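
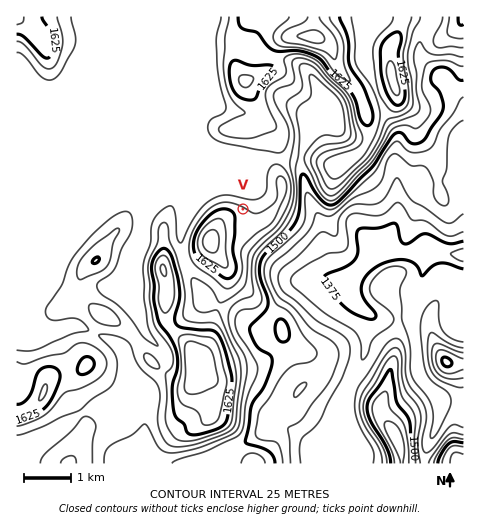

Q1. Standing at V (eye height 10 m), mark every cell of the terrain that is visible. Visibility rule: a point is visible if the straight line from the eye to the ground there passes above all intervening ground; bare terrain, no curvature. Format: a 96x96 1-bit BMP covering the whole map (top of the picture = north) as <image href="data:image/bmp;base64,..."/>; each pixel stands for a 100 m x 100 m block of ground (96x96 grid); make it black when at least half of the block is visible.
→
<image width="96" height="96" href="data:image/bmp;base64,Qk2+BAAAAAAAAD4AAAAoAAAAYAAAAGAAAAABAAEAAAAAAIAEAAATCwAAEwsAAAIAAAAAAAAA////AAAAAAAAAAAAAAAAAAAAYB4AAAAAAAAAAAAAYA8AAAAAAAAAAAAAQA8AAAAAAAAAAAAAwAcAAAAAAAAAAAAAwAAAAAAAAAAAAAAAwAAAAAAAAAAAAAABwAAAAAAAAAAAAAABwAAAAAAAAAAAAAADwAAAAAAAAAAAAAADgAAAAAAAAAAAAAAAAAAAAAAAAAAAAAAAAAAAAAAAAAAAAAAAAAAAAAAAAAAAAAAAAAAAAAAAAAAAAAAAAAAAAAAAAAAAAAAAAAAAAAAAAAAAAAAAAAAAAAAAAAwAAAAAAAAAAAAAAB4AAAAAAAAAAAAAADwAAAAAAAAAAAAAABwAAAAAAAAAAAAAAAAAAAAAAAAAAAAAAAAAAAAAAAAAAAAAAAAAAAAAAAAAAAAAAAAAAAAAAAAAAAAAAAAAAAAAAAAAAAAAAAAAAAAAAAAAAAAAAAAAAAAAAAAAAAAAAAAAAAAAAAAAAAAAAAAAAAAAAAAAAAAAAAAAAAAAAAAAAAAAAAAAAAAAAAAAAAAAAAAAAAAAAAAAAAAAAAAAAAAAAAAAAAAAAAAAAAAAAAAAAAAAAAAAAAAAAAAAAAAAAAAAAAAAAAAAAAAAAAAAAAAAAAAAAAAAAAAAAAAAAAAAAAAAAAAAAAAAAAAAAAAAAAAAAAAAAAAAAAAAAAAAAAAAAAAAAAAAAAMAAAAAAAAAAAAAAAYAAAAAAAAAAAAAAA4AAAAAAAAAAAAAAAwAAAAAAAAAAAAAABwAAAAAAAAAAAAAABwAAAAAAAAAAAAAAD4AAAAAAAAAAAAAAD8AAAAAAAAAAAAAAD/gAAAAAAAAAAAAAB/4AAAAAAAAAAAAAA/8AAAAAAAAAAAAAA/+AAAAAAAAAAAAAAf+AAAAAAAAAAAAAAP/AAAAAAAAAAAAAAP/gAAAAAAAAAAAAAf/gAAAAAAAAAAAAD//gAAAAAAAAAAAB///gAAAAAAAAAAA////gBgAAAAAAAAf////gBgAAAAAAAP/////ADgAAAAAAH/////+ADwAAAAAB///////ADwAAAAA////////gBAAAAAf////////wAAAAAD/////////wAAAAAD/////////wAAAAAD/////////wAAgAAD/////////gAAwAAD/////////gAAwAAD//////4AHAABwAAD//////wAGAABwAAD//////wAEAADgAAD//////wAMAADgAAD//////wAYAAHgAAD/3////gB4AAHAAAD//////gHwAAfAQAD//////gPwAB/AQAD//////gP4AB+AgAD//////AP+AB8AgAD//////AYfgD4BgAD3/////AAHwDwBgADj/////AAAAHwBAADD/////AAAAPgAAAAD////+AAAAfgAAAAD////+AAAB/AAAAAH////+AAA//AAAAAH////+AAB/+AAAAAP////8AAB/8AAAAAP////8AAB/wAAAAAP////8AAAAAAAAAAH////8AAAAAAAAACP////4AAAAAAAAAD/////4AAAAAAAAAA="/>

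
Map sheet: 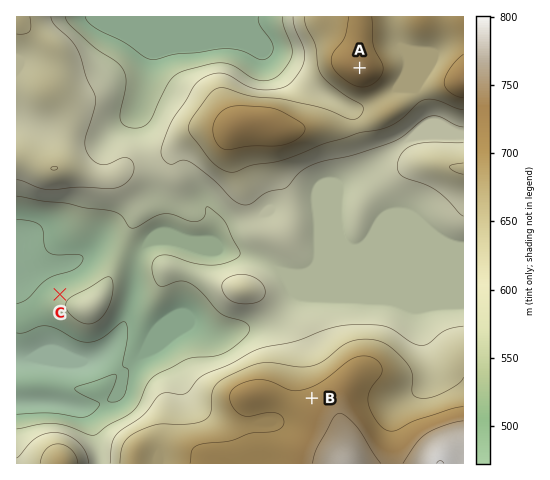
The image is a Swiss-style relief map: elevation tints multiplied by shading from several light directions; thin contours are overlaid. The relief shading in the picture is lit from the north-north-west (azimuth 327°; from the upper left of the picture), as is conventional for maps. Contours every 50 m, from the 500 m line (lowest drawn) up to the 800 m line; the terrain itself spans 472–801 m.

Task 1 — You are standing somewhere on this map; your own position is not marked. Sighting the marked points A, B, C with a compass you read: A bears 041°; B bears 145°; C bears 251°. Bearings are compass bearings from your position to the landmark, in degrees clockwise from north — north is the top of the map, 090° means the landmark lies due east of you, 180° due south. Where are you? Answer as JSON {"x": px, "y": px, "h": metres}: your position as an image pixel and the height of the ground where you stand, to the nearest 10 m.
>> {"x": 205, "y": 245, "h": 530}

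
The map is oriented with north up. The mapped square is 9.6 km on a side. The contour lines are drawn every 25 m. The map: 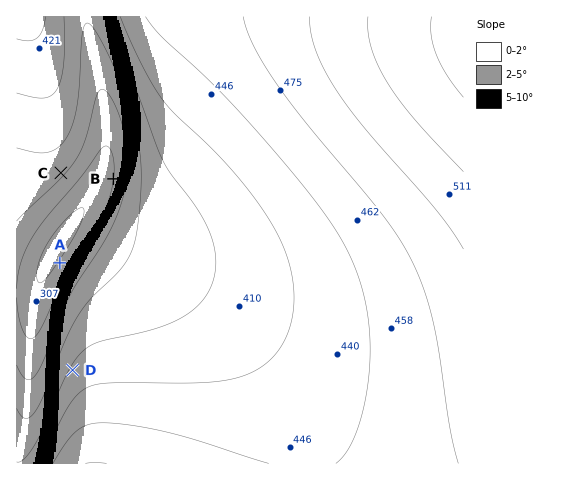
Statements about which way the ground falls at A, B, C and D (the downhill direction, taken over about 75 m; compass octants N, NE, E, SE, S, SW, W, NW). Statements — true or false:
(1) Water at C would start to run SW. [false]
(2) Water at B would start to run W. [true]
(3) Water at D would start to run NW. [true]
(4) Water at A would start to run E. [false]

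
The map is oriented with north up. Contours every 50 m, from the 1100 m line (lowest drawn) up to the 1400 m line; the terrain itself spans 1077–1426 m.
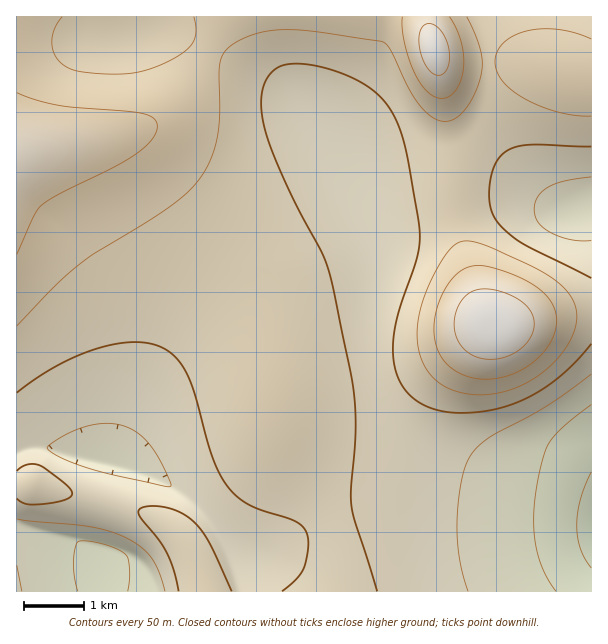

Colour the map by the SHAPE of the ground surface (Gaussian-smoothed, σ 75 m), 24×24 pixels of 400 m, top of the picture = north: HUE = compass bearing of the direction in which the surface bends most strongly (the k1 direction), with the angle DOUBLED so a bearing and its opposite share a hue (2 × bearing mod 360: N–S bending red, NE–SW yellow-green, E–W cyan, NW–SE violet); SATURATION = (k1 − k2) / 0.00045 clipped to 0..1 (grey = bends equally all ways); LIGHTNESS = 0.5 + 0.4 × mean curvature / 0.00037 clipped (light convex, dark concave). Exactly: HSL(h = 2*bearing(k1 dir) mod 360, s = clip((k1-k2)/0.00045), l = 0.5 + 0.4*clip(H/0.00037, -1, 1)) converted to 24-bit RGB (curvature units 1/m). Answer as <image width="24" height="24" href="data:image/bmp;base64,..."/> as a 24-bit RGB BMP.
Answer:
<image width="24" height="24" href="data:image/bmp;base64,Qk32BgAAAAAAADYAAAAoAAAAGAAAABgAAAABABgAAAAAAMAGAAATCwAAEwsAAAAAAAAAAAAAemmGc2mCb2mAbWp/cGt+TABcdPZBqv9xk/JFRQp6gYZojYJmmYdomY1xkIh3hoJ7f399fH99e4F7fIV5e4p2dpBxaZZrX5x2hGqFfmmAgVhTfEMeVQsAAKpxWf9fm/t7tgC9hz9zgIZffI9lh5VvlZV1kIp3iIJ6gX98fX98fYF7f4V5got1gpJwe5lmYp1Yeh0AczMAmkoAAx3hPLH4U/7/e/W2hOd2ewBpjYttb49raJNpdpNtipF1j4p4iYJ5g397f4B8foF7goV5iIt2j5JxlZpoj55a3pHSb6vyZKD7X6P+Yrj+dNr3cOTaigA/nVRzko95fJJyapNsa5Fue410i4p5iYJ6hH97gYB8f4F8g4R6iYh4kIh0mIZtn4Fh4OLoc7T2YqL8X53yKobvrCoAeAACklppkYJ9lox9jpR6cZNxa5F3cot5goZ7iIF8hn57g397g4J6g4V4h4Z4jIJ3k3lynGptgf8k020AeD0AajsAfEMOhl1OcnqEfX+EjYWBl4yAmJSAgpR7b5GAcIuEeoSBhnx7ind1inhvioFpioxmhIxoiIpujHxylHF9e5E5jGlDgHCAcXeCbXmEa3yGboCIeIWHh4qClZCCmpWDkpaDeI6Hb4iMdHyFiHN/lGFpm1xPnnZCnZE4jJo2eZU/e49OhIpdf3mAe3iBdneCcnmDbnuFbH+IbISJcoqJfYuBkZOBm5mBmJiCgIuGcH+LbWyIj1+JpENrtS81ulUpt40pl7AqXaMuTZU9Y4tUeXqAenmCd3iDdHqEcH2GbYKIbIeKb4uId4yAiJJ9mZt+mZiAiIuCcXaKal+Ni0abti2W0y5qx1VgvIlzsrR0XbJSPaVjTZNzdH+DeHqDeHmEdnuFc36Gb4OIbYmKboyHc41/f5J5lJl7mph7jIl+cnSGXVSQajOhqijDyWSsvJqzuKTFyKTJnpu2XKi4QYutbYKIdHyFeHqFd3yFdX+GcoOIb4mKb4uGcY1+epB2kJd3mpd4j4t7dHaETk+QOymhZC3Bv4i7vLmqmKS4w53HzKzNennKNkbQZ4CMcHuIdnqGeHyFd3+GdYOHcoiJcYqFcot+d451ipN3mJh3kI16dnmET1qOKDybL0Kyoo2zyLinmKKulrG5t6/FnnrTZzDhZnmOa3eLdXmHeXyFeX+Fd4OGdYeHc4mEc4p+dYx2hJF3kZV4j498eHmFVV+MMVSQL3Kdb62UxMmhocC9kbzHmJi8rV/NnSXeaXSNaHOLc3eHenuEe4CEeYKFd4aGdoeEdYmBdox8fJB6h5J+iYyCe3aJX1qLQ1WGOoSJObtHit5aj8pzc6x2nG98r0CXszWybnOIaG+Jd3KBe4F9e4KAeoOCeYWCd4eCdol/dY16dZJ1fZN4hIl/gXCKcliNW0+FVXt+VL01c/YYjNojkp83gWg7fz0/hExggXB9emN2d4Bvd4Rxd4RzdYR1doV6dod9dot+dY97dZN4eZB3foR7gGmHeVWLblKJammCjLpamOA8irI2j307e2M6bmlAdHhMk196e3B/dYJxdoVudYdscYhsbolub4x0cY97dJJ8dpJ7eop8gHaCgGGHeVWJb1qIcXuJn7h0t8VpmIlfg1tWhVJRfmdSa39Gp2yth3GhfnaVeXqNeYmEc4p2bI5yapNzaJZ5b5V+do5/eoODhGuEglyHeVqGa2WEcpCAnbZzuKlunF9ojldzi1dri1xginJgmXixjHG5iHC5h3K0iHarhXyefI6TcpaFapl/apWAdYeAgXKBhmGDhVyFeGSCbnmDcJRsv8BFtK5Qn1hwl1R+lFp6kWV0jnZyfIqbdXOqgG+1iW+7k3C9n3W5oH+qhYOWepGDbYt/cXl8gGZ7hVx7gWJ9dm99cIR/nClI/9EFOdIUaU6RnVmRm2SXlneXiIaVYploaJGCcHqNf3WSjHCeqmyts3OdqXiJlH14gHlxdGlwe1tvf11qfGpsc4Bxc0KJwQRs+v99K/hZFUafj2afhnKhgICkiJeqZZZYXIZYZ3tefYRefnxkiWhkpmJktmBhr2JdkWBceFpgdVVefGxhfYFocopnQRCB1j2s7//MXvDEABOZcm6heYOngpasiKCvfo9gbX1ca3RYgodQdn5Sd4BXkH5brmhWulRRqVBciVRuemVxd35vcYlubI5uAgCJdeK35v/MXXjdEgCScYmfeZmkgKKlh6CgjX5pe29mcG5lhoVddYJdZ4BbcYJgkXtnqmRtsWGMnGGocmqgcYChdI2ic4yiAEW2cv+x6v/MtRjaPg2ccJmUdZqKeZeAhpJ8"/>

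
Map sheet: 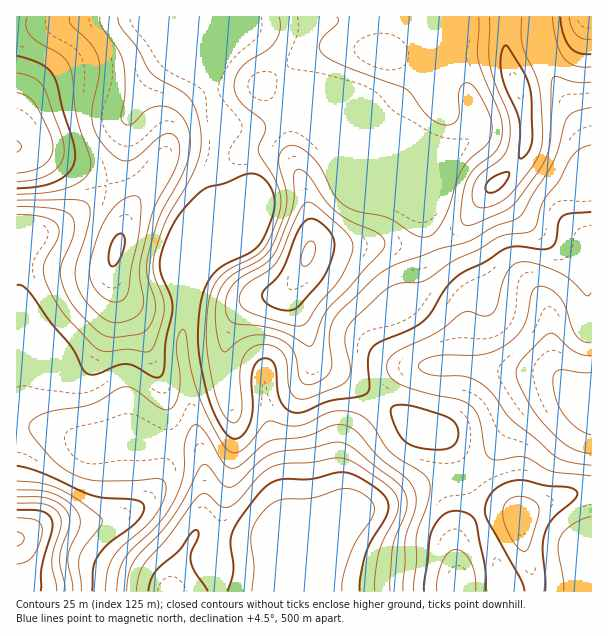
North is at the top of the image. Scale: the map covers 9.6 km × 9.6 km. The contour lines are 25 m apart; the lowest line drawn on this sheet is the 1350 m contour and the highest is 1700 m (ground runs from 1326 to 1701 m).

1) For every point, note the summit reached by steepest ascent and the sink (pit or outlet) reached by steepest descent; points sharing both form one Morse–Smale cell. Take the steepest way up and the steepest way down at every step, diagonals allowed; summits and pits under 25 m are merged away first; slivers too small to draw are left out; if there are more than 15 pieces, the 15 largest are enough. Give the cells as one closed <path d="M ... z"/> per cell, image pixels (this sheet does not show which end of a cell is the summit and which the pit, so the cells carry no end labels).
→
<path d="M291 114l-4 0-29 13-28 0-10 13-6 42 4 15 5 6 0 7-36 83-1 27-4 10 0 27 11 63 12 48-1 42-5 17-5 7 28 7 53 0 10 3 11 8 3-5 25-15 20-17 0-18-2-14 1-30 5-12 31-42-32-21-29-12-5-6-7-30-17-33 0-7 11-15 8-24 7-5 77-2 28 3 8-1 2-4-8-32-62-28-22-21-8-15-25-25z"/><path d="M171 62l-6 0-3 4-16 18-12 20-7 19-3 30-12 26-23 25-17 13-24 13-15 5-15 23-2 95 7 3 3 6 0 49 4 6 9 9 42 16 54-4 23 6 28 1 14 5-8-37-5-38-5-18 0-27 6-42 10-16 25-62 0-7-5-6-4-15 2-21 4-18-2-29-8-28-24-18z"/><path d="M27 426l-11 0 0 165 154 1 8-26 24-48 3-20 0-30-5-16-3-4-11-3-28-1-23-6-54 4-30-12z"/><path d="M387 16l-174 0-1 56-2 15 8 27 0 23 3 2 9-12 28 0 29-13 4 0 9 4 65 2 82 32 21-12 7-6 3-12-16-51-12-29-21-11z"/><path d="M212 16l-196 1 1 305 2-67 14-20 15-5 24-13 17-13 23-25 12-26 6-40 21-35 14-16 6 0 15 6 23 17 2-2z"/><path d="M537 16l-149 1 16 3 36 16 6 2 5 7 21 56 6 25-3 8-7 6-19 12-24-7-60-25-64-1 29 27 8 15 22 21 62 28 9 34 27-15 10-10 20-30 29-25 5-10 9 8 39 22 9 3 12 0 1-26-3-12-7-21-41-78z"/><path d="M524 154l-7 10-29 25-20 30-10 10-28 16 12 22 20 21 7 12 0 18-3 15 1 33 46 7 32 0 15 6 12 1 19 0 1-192-22-4-39-22z"/><path d="M429 244l-9 3-28-3-77 2-7 5-2 12-17 27 0 7 17 33 7 30 5 6 29 12 31 20 13-17 13-11 22-4 40-1 3-65-7-12-20-21z"/><path d="M461 478l-33 4-39 18-44 16-21 16-28 17-2 8-4 34 211 1 1-14-9-29-24-60z"/><path d="M467 366l-41 0-22 4-13 11-12 18 37 27 24 7 11 11 19 30 22-19 18-29 15-16 23-12 19-4 25-11-1-3-31-1-15-6-32 0z"/><path d="M591 384l-24 10-19 4-23 12-15 16-18 29-23 19 6 9 13 13 24 12 7 9 8-6 27-12 21-6 16 0z"/><path d="M380 400l-26 32-11 21-1 30 3 33 36-12 47-22 13-2 15 0 13-6-18-30-11-11-24-7z"/><path d="M591 493l-16 0-21 6-27 12-7 7 3 27 9 27 4 20 56-1z"/><path d="M200 535l-5 0-5 7-12 24-7 26 119-1 5-37-4-7-16-6-53 0z"/><path d="M591 16l-53 1 3 33 41 78 9 32z"/>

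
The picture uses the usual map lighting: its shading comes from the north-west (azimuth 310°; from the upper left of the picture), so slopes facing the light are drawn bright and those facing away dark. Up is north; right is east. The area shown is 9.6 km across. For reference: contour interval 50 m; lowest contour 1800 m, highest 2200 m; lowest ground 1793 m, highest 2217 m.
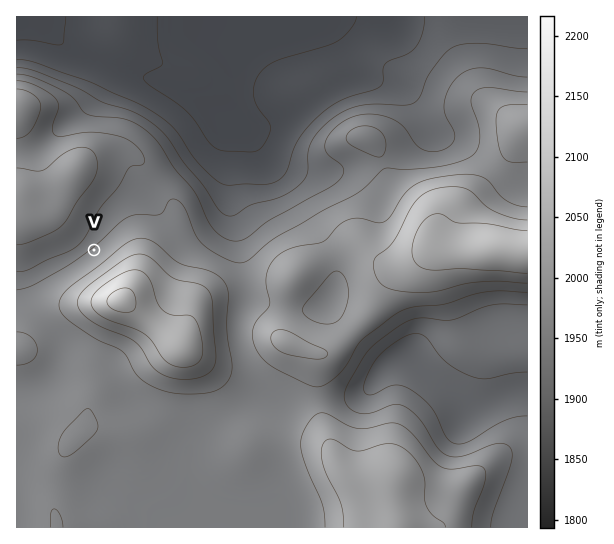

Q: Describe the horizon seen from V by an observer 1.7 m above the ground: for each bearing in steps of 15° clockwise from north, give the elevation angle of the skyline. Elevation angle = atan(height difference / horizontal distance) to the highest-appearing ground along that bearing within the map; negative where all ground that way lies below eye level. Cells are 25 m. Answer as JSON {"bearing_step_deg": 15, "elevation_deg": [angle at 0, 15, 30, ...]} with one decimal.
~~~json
{"bearing_step_deg": 15, "elevation_deg": [2.0, 0.3, -0.2, -0.3, 1.3, 3.6, 6.2, 8.8, 10.9, 12.4, 12.9, 12.2, 10.0, 6.9, 3.7, 1.2, -0.0, -0.1, 1.4, 2.9, 3.5, 3.6, 3.2, 3.0]}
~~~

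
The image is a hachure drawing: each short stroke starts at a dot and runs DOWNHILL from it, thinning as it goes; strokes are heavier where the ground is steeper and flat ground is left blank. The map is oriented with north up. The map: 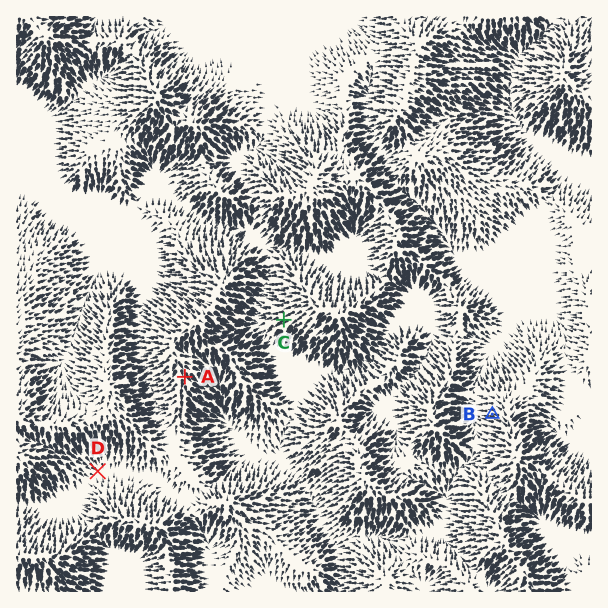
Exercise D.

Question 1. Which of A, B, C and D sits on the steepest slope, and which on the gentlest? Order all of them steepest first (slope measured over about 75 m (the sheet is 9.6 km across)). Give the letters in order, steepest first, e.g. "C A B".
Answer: C B A D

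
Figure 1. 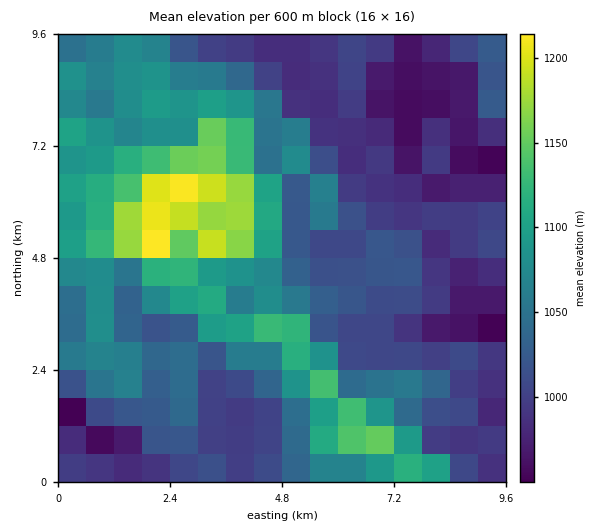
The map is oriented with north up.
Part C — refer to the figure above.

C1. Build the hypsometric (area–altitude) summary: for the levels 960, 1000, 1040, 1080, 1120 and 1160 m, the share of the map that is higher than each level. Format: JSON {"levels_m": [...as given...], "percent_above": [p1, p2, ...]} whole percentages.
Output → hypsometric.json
{"levels_m": [960, 1000, 1040, 1080, 1120, 1160], "percent_above": [96, 70, 44, 26, 13, 6]}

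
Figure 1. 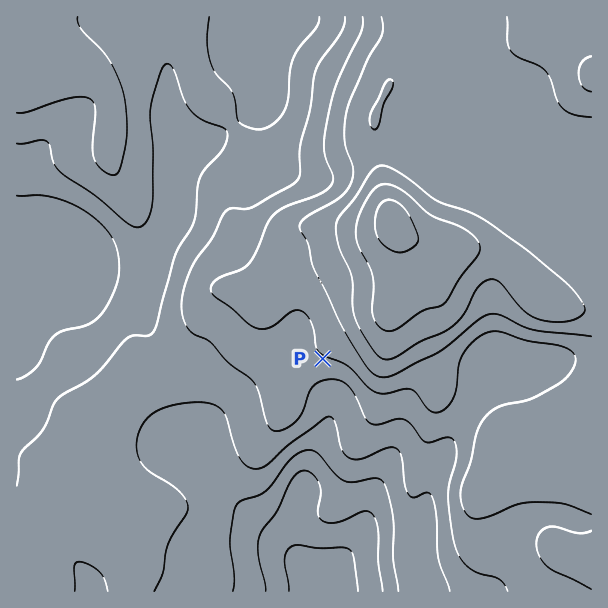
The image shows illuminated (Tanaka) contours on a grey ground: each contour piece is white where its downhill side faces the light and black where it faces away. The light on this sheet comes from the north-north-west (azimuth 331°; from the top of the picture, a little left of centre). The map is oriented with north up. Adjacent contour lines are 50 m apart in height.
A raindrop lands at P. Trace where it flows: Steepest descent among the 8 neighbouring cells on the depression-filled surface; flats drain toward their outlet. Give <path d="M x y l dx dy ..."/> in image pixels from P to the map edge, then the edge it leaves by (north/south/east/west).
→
<path d="M323 359l0 27 6 12 0 27-17 28 0 3-3 6-1 15-2 2 0 4-3 6 0 11-4 6-2 3 0 4-1 2 0 37 1 3 24 24 2 12"/>
exit: south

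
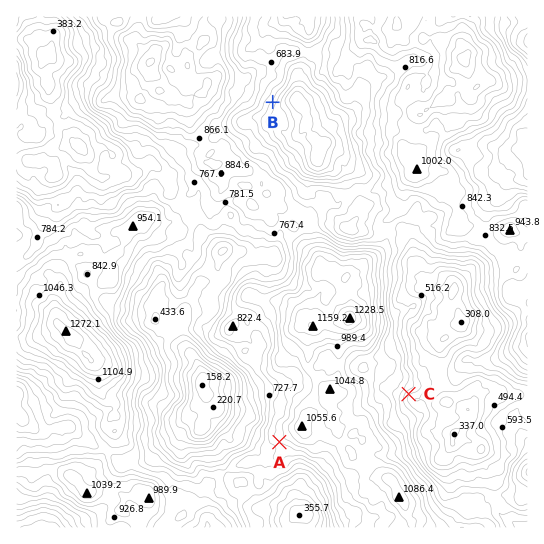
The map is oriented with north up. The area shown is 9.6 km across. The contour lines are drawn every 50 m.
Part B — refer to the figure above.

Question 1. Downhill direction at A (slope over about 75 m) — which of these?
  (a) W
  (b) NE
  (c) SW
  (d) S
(c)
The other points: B SE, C SE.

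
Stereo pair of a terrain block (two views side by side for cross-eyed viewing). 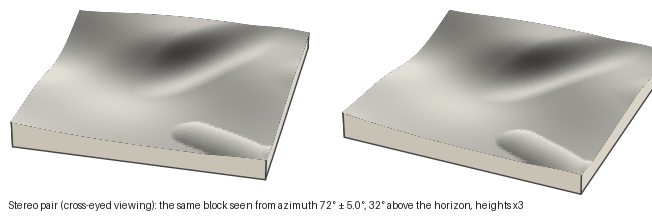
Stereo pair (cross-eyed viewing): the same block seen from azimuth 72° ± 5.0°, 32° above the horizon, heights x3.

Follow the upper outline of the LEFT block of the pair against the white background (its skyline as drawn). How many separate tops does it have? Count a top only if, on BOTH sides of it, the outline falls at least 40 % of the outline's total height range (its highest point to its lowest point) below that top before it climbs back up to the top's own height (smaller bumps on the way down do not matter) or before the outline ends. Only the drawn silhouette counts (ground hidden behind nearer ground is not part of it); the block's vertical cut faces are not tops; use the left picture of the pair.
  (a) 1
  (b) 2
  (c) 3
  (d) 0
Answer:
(d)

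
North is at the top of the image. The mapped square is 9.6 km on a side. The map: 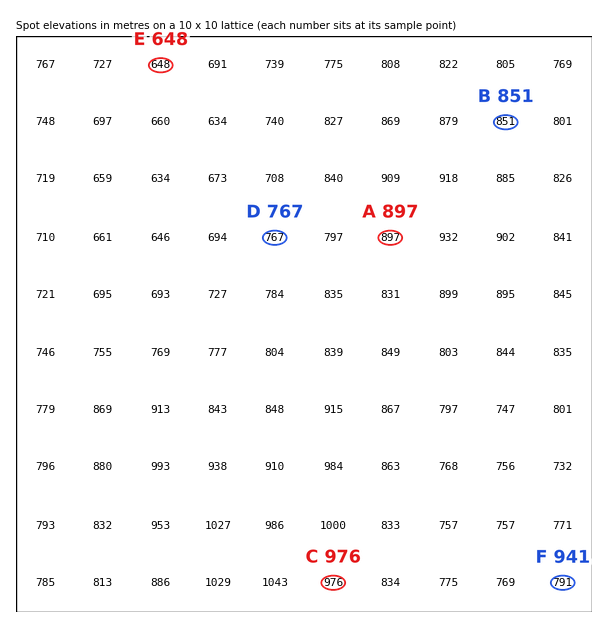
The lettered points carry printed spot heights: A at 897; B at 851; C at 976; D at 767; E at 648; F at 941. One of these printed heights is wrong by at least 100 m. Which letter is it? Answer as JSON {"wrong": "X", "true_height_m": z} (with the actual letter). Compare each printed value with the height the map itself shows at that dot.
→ {"wrong": "F", "true_height_m": 791}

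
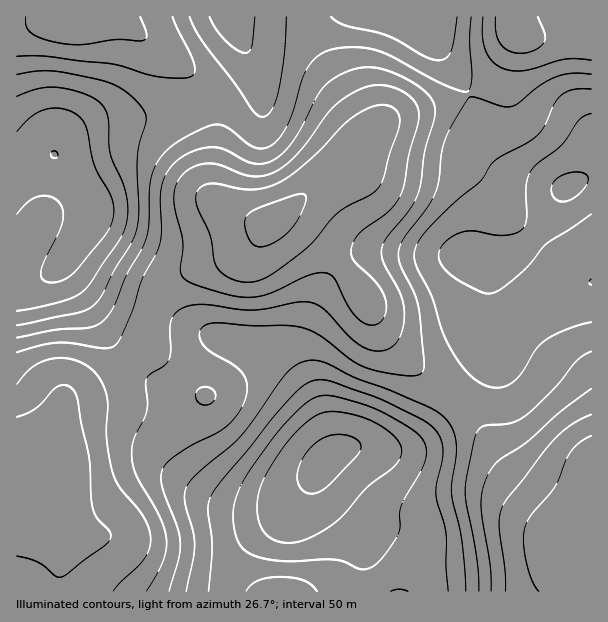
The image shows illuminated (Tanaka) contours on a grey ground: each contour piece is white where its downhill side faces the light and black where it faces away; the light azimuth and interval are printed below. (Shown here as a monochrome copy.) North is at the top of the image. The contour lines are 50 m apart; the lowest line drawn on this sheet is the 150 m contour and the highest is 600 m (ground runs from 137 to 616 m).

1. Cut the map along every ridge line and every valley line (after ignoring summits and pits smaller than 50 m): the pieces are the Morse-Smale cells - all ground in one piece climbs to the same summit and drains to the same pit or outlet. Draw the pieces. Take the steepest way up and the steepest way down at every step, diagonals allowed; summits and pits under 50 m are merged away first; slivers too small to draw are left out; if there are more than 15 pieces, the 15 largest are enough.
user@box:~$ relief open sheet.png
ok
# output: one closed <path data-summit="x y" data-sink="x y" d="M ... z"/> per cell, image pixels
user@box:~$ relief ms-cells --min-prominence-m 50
<path data-summit="273 221" data-sink="327 458" d="M284 217l-5 0-10 6-11 16-16 14-45 15-26 14-9 9-8 14-9 36-18 19 42 33 5 30 10 24 21 27 22 18 21 7 31 1 20-8 14-15-23 33-30 25-19 19-12 22-2 16 160 0-15-22-6-22-6-11-38-40-6-17 3-13 8-10 18-9 17-2 31 4 18-5 14-9 33-35-38-29-24-24-16-19-14-32-23-30-25-26-21-17z"/><path data-summit="273 221" data-sink="567 188" d="M468 94l-27 10-34 8-17 6-9 6-20 20-9 14-14 14-27 18-31 26 17 8 37 33 28 36 18 36 16 19 24 24 38 28 22-25 10-24-3-42 1-49-3-4 16 2 15-6 6 0 45 30 21 1 4-2 0-102-5-1-21 10-6 0-48-13-20-9-11-13-3-9-3-33z"/><path data-summit="17 455" data-sink="327 458" d="M128 361l-32 23-24 10-8 8-10 30-12 19-26 4 1 137 208 0 7-23 9-15 19-19 30-25 20-27-1-2-15 13-15 6-31-1-18-6-12-7-13-12-21-27-10-24-5-30z"/><path data-summit="273 221" data-sink="54 155" d="M212 102l-24 7-38 7-31 2-30 6-21 12-8 8-7 12-37 15 0 111 7 1 16-5 17-8 7-10 3 13 14 20 24 39 22 28 19-19 9-36 8-14 9-9 26-14 45-15 16-14 10-15-14-2-21-10-9-6-10-11-2-28 4-15 0-38z"/><path data-summit="591 552" data-sink="327 458" d="M459 402l-34 34-14 9-18 5-31-4-17 2-18 9-8 10-3 13 6 17 38 40 6 11 4 19 6 11 13 14 202 0 1-38-23 0-10-6 0-29-6-13-11-12-21-14-19-19-21-35z"/><path data-summit="591 552" data-sink="567 188" d="M522 252l-6 0-15 6-17-1 4 3-1 49 3 42-10 24-22 26 23 25 21 35 19 19 21 14 11 12 6 13 0 29 10 6 22-1 1-271-25 0z"/><path data-summit="273 221" data-sink="231 17" d="M308 16l-76 1 6 18 12 21 3 13-5 11-5 5-31 17 4 12-4 77 4 7 8 8 18 11 18 6 9 0 6-3 36-30 27-18 14-14 16-23 0-4-6-12-38-63-11-21z"/><path data-summit="69 17" data-sink="54 155" d="M105 16l-54 0-19 8-16 2 1 144 36-14 7-12 8-8 21-12 30-6 31-2 50-10 11-5-9-17-16-16-57-42z"/><path data-summit="516 23" data-sink="567 188" d="M518 28l-6 14-19 33-13 13-11 7 6 16 3 33 6 14 13 11 51 17 18 2 9-6 17-5 0-139-28 2-24-2-10-2z"/><path data-summit="17 455" data-sink="54 155" d="M63 260l-7 10-17 8-23 6 1 170 25-3 12-19 10-30 8-8 32-15 23-19-23-28-14-26-24-33z"/><path data-summit="273 221" data-sink="420 17" d="M423 16l-115 1 5 18 11 21 38 63 7 17 21-18 17-6 34-8 23-7 5-4-30-45-12-28z"/><path data-summit="69 17" data-sink="231 17" d="M231 16l-125 1 23 9 50 36 23 22 11 18 30-17 5-5 5-11-3-13-12-21z"/><path data-summit="516 23" data-sink="420 17" d="M515 16l-91 1 15 31 31 46 10-6 13-13 12-19 12-24z"/><path data-summit="516 23" data-sink="327 458" d="M591 16l-75 0 0 7 5 8 19 7 42 0 10-2z"/><path data-summit="69 17" data-sink="327 458" d="M50 16l-33 0-1 8 16 0z"/>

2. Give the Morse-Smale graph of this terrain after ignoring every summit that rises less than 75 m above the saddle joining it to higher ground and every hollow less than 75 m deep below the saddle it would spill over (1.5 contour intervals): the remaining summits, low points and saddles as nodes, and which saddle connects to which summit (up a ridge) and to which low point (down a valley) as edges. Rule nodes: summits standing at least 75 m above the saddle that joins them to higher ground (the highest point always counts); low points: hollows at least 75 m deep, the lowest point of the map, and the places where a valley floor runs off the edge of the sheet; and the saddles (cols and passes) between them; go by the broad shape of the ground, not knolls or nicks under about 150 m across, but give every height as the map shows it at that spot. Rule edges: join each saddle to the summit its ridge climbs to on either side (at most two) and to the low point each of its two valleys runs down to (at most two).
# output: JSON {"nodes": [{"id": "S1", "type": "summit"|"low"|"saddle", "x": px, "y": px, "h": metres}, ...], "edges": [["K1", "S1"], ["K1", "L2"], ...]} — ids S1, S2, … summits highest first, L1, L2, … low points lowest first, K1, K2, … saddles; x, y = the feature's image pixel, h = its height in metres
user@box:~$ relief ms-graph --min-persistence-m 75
{"nodes": [
{"id": "S1", "type": "summit", "x": 273, "y": 221, "h": 616},
{"id": "S2", "type": "summit", "x": 23, "y": 453, "h": 596},
{"id": "S3", "type": "summit", "x": 588, "y": 552, "h": 573},
{"id": "S4", "type": "summit", "x": 516, "y": 23, "h": 538},
{"id": "S5", "type": "summit", "x": 68, "y": 17, "h": 496},
{"id": "L1", "type": "low", "x": 327, "y": 458, "h": 137},
{"id": "L2", "type": "low", "x": 54, "y": 155, "h": 200},
{"id": "L3", "type": "low", "x": 567, "y": 188, "h": 240},
{"id": "L4", "type": "low", "x": 231, "y": 17, "h": 282},
{"id": "K1", "type": "saddle", "x": 126, "y": 360, "h": 459},
{"id": "K2", "type": "saddle", "x": 468, "y": 95, "h": 400},
{"id": "K3", "type": "saddle", "x": 212, "y": 102, "h": 386},
{"id": "K4", "type": "saddle", "x": 458, "y": 401, "h": 382},
{"id": "K5", "type": "saddle", "x": 380, "y": 581, "h": 253}],
"edges": [["K1", "S1"], ["K1", "S2"], ["K1", "L1"], ["K1", "L2"], ["K2", "S1"], ["K2", "S4"], ["K2", "L3"], ["K2", "L4"], ["K3", "S1"], ["K3", "S5"], ["K3", "L2"], ["K3", "L4"], ["K4", "S1"], ["K4", "S3"], ["K4", "L1"], ["K4", "L3"], ["K5", "S1"], ["K5", "S3"], ["K5", "L1"]]}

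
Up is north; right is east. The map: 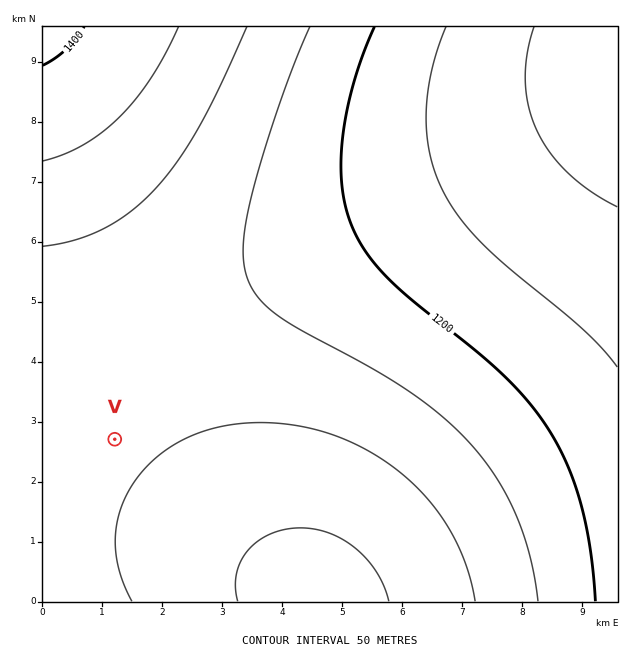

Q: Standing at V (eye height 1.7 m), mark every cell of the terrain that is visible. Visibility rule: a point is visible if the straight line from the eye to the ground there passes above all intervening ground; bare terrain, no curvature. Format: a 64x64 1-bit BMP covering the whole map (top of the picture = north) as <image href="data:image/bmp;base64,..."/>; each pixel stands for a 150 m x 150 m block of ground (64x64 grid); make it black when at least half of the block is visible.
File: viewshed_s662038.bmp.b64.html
<image width="64" height="64" href="data:image/bmp;base64,Qk0+AgAAAAAAAD4AAAAoAAAAQAAAAEAAAAABAAEAAAAAAAACAAATCwAAEwsAAAIAAAAAAAAA////AAAAAAAAAAAAAAAAAAAAAAAAAAAAAAAAAAAAAAAAAAAAAAAAAAAAAAAAAAAAAAAAAAAAAAAAAAAAAAAAAAAB8AAAAAAAAAf4AAAAAAAAD/gAAAAAAAA//AAAAAAAAH/4AAAAAAAA//gAAAAAAAH/+AAAAAAAB//wAAAAAAD//+AAAAAAAP//wAAAAAAA//8AAAAAAAD//AAAAAAAAP/4AAAAAAAA//AAAAAAAAD/4AAAAAAAAP/gAAAAAAAA/+AAAAAAAAD/4AAAAAAAAP/wAAAAAAAA//AAAAAAAAD/+AAAAAAAAP/8AAAAAAAA//wAAAAAAAD//gAAAAAAAP/+AAAAAAAA//8AAAAAAAD//4AAAAAAAP//gAAAAAAA///AAAAAAAD//+AAAAAAAP//4AAAAAAA///wAAAAAAD///AAAAAAAP//+AAAAAAA///4AAAAAAD///wAAAAAAP///AAAAAAA///8AAAAAAD///4AAAAAAP///gAAAAAA///+AAAAAAD///8AAAAAAP///wAAAAAA////AAAAAAD///+AAAAAAP///4AAAAAA////wAAAAAD////AAAAAAP///+AAAAAA////4AAAAAD////wAAAAAP////AAAAAA////+AAAAAD////8AAAAAP////wAAAAAf////gAAAAAD////AAAAAA=="/>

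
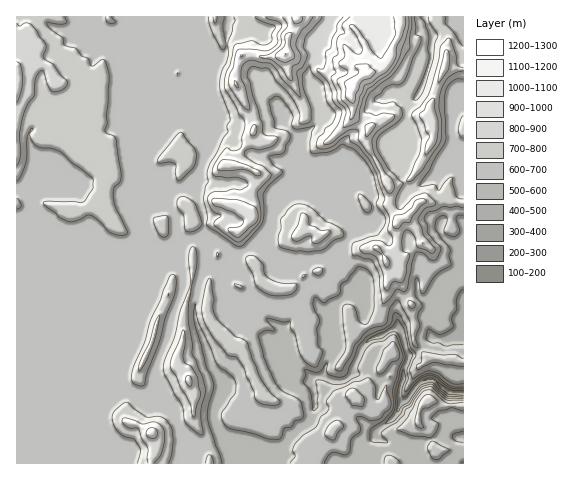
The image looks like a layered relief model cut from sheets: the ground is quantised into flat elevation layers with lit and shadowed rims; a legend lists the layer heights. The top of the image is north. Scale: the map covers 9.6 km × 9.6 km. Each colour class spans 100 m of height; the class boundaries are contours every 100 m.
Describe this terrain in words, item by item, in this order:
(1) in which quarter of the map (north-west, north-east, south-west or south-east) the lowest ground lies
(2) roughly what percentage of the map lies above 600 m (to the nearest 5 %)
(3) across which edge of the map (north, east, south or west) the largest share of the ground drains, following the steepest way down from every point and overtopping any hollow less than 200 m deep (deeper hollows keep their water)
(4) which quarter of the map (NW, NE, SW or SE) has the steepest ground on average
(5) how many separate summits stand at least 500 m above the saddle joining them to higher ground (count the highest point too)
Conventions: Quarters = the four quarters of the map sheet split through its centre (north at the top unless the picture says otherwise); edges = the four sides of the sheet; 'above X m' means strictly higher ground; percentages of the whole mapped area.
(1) The lowest ground is in the south-east quarter.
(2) Ground above 600 m makes up about 85 % of the sheet.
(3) Drainage is mainly to the east: more ground falls towards that edge than towards any other.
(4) The steepest ground, on average, is in the north-east quarter.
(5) Counting only tops that stand 500 m proud, the map has 1 summit.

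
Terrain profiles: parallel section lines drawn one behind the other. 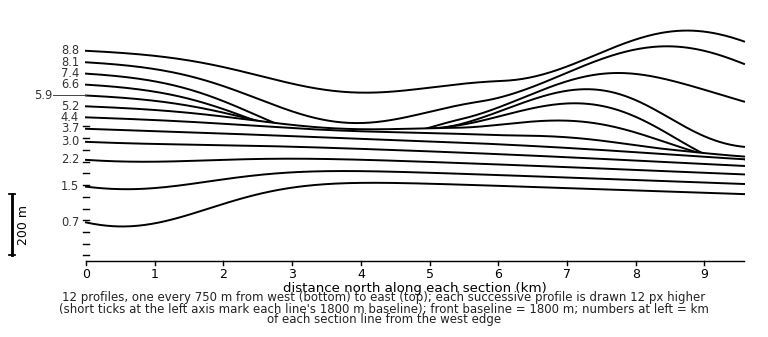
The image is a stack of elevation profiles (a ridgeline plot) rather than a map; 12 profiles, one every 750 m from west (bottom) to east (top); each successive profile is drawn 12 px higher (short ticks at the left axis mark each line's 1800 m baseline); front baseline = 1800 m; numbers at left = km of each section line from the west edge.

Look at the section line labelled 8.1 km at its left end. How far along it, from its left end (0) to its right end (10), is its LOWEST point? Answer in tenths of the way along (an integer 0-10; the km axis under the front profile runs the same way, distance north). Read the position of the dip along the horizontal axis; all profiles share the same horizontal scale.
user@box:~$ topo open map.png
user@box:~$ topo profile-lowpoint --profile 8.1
4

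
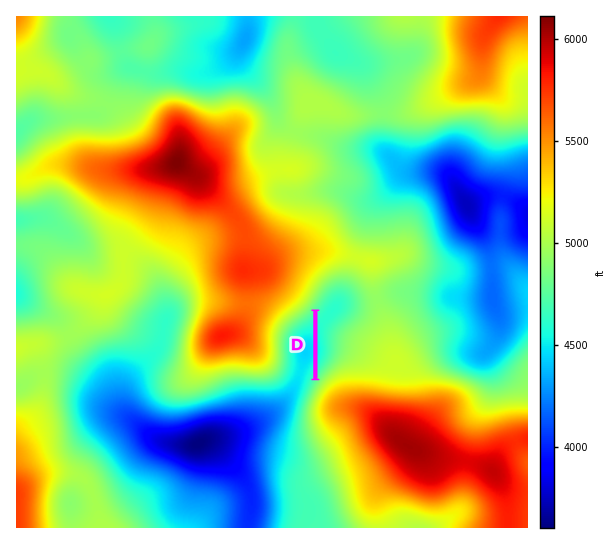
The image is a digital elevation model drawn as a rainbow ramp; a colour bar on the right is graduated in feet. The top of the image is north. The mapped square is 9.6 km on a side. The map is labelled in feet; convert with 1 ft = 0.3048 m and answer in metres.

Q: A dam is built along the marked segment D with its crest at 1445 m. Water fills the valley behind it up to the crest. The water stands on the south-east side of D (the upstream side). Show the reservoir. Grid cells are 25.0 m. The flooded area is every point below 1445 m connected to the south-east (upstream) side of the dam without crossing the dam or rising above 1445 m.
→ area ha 58.4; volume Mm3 14.83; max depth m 65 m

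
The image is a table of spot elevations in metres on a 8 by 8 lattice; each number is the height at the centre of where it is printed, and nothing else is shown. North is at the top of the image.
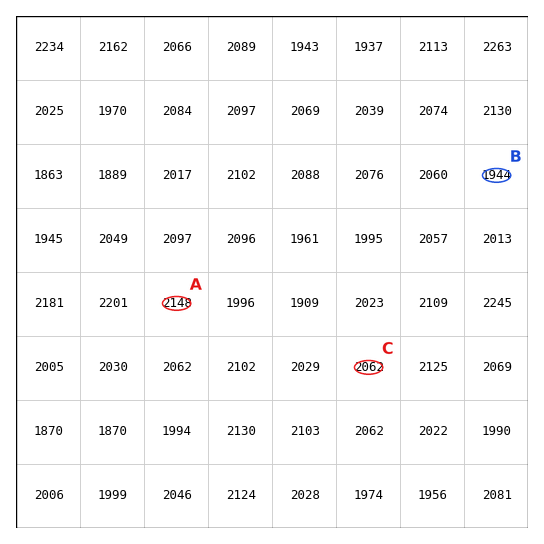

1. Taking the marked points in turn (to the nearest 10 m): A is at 2150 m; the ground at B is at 1940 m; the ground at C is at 2060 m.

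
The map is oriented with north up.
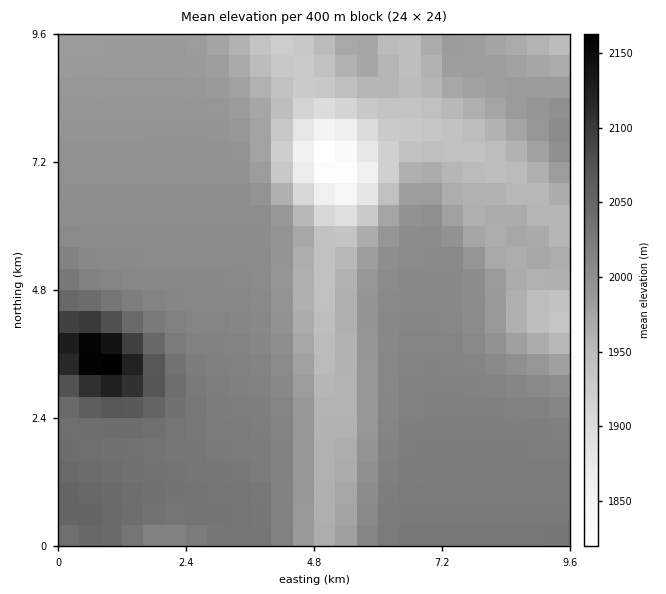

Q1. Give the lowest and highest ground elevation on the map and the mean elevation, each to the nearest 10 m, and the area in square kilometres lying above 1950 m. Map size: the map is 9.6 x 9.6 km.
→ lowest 1810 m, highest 2180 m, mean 1990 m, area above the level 80.8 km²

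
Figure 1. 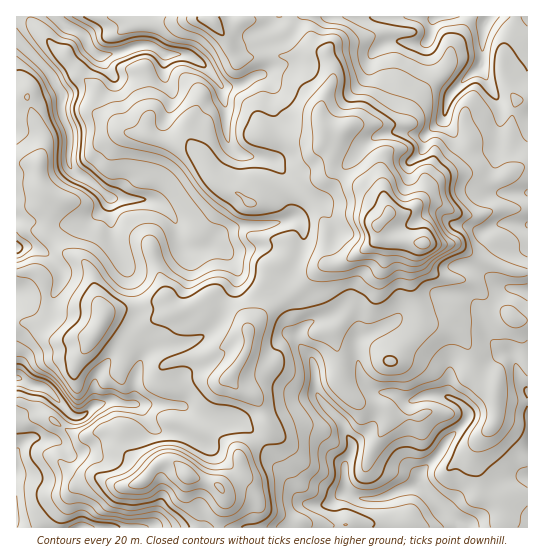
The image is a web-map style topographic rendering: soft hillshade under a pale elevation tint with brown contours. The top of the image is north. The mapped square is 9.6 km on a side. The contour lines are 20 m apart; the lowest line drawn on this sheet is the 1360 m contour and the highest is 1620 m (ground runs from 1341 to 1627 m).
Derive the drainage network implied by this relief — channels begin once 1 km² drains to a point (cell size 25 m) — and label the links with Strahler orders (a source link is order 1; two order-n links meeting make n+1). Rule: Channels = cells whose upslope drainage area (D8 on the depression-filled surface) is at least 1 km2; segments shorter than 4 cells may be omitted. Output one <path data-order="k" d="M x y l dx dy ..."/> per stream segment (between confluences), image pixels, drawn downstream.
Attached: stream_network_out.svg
<path data-order="1" d="M149 527l-70 0"/><path data-order="1" d="M306 503l3 0 1 2 17 0 3-2 9-9 3-1 7 0"/><path data-order="2" d="M349 493l5 4 3 0 1 1 5 0 2 1 10 0 2-1 5 0 1-1 3 0 13-7 8-1 6-3 5 0 1 1 3 0"/><path data-order="2" d="M422 487l19 19 2 4 10 9 2 2 2 2 0 4 1 0"/><path data-order="1" d="M65 449l-8-8-11 0-7-3-9 0-12 11 0 2-1 2 0 24"/><path data-order="1" d="M174 434l-3-1-8 0-6-3-10-9-4-8-8-8"/><path data-order="1" d="M207 417l-6-2-15-8-3 0-1-1-5 0-2-1-40 0"/><path data-order="2" d="M91 407l-8 8-2 2-7 0-9-8 0-2-16-17-8-4-7 0-15-8-2 0"/><path data-order="2" d="M135 405l-5 0-1-2"/><path data-order="2" d="M129 403l-8 0-7-2-5 0-4 2-4 0-10 4"/><path data-order="1" d="M95 379l0 24-4 4"/><path data-order="1" d="M174 345l-1 1-11 0-1 1-4 0-7 4-9 10-3 6 0 4-3 6 0 25-1 1-5 0"/><path data-order="1" d="M298 334l-1 1 0 4 1 3 12 13 4 10 0 5 1 1 0 19 2 1 0 3 5 8 20 20 1 5 3 4 0 3 5 7 0 2 2 2 0 5-8 15 0 22 4 6"/><path data-order="1" d="M391 323l-21 11-3 0-5 3-5 5 0 16 1 1 1 12 4 8 12 12 4 0 2 2 10 0 15 8 7 0 4-3 6-1 2-2 18 0 14 6 10 9 0 9-20 20-6 12-20 22-2 2 0 7 3 3 0 2"/><path data-order="1" d="M483 319l8 20 14 14 2 0 7 6 5 20 8 10 0 2"/><path data-order="1" d="M513 289l4 0 1 1 9 0 0 1"/><path data-order="1" d="M61 269l-18-18-2-1-8-1-2-2-14 0"/><path data-order="1" d="M122 258l-9-19 0-12-2-1 0-27-5-5"/><path data-order="1" d="M221 249l-3-2-11 0"/><path data-order="2" d="M207 247l-4 0-1 2-16 0-4-4-3-6 0-2-1-2 0-6-1-2 0-4-2-2-2-4-14-14-5-2-5 0-2-2-34 0-6-5-1 0"/><path data-order="1" d="M478 230l8 0 7-4 8-1 1-2 25 0 0 2"/><path data-order="1" d="M293 218l-10 3-1 1-11 1-1 2-9 0-2 1-22 0-2 1-2 0-11 6-15 14"/><path data-order="1" d="M319 202l-10-5-36-36-8-2-2-1-8 0-1-1-12-2-12-9-3-7 0-6-1-2 0-25-3-7 0-9-2-5"/><path data-order="2" d="M103 193l-8-8-1 0-8-7-11-5-5-6 0-2-1-2 1-29-1-1 0-4-7-14 0-5-1-1 0-19-6-9 0-3-38-39"/><path data-order="1" d="M381 135l1-1 5 0 2-1 37 1 19-19"/><path data-order="1" d="M426 135l19-18 0-2"/><path data-order="2" d="M445 115l2-14 4-8 22-22 1 0 8-6"/><path data-order="1" d="M499 105l0-3-6-9-7-14 0-2-4-7 0-5"/><path data-order="2" d="M221 85l-8-10-15-14-4-3-5-3-4 0-2-1-16 0-4-3-4 0-6-5-11-1-1 1-6 0-1 1-3 0-4 3-6 1-2 2-10 1-2 1-8 0"/><path data-order="1" d="M262 75l-5 0-12 8-7 3-16 0-1-1"/><path data-order="1" d="M105 66l-2-3 0-4-4-4"/><path data-order="2" d="M482 65l0-27 1-1 0-12 7-8"/><path data-order="2" d="M99 55l-2 0-8-8-4-10-4-4-6-3-5 0-3-1-12-12"/><path data-order="1" d="M373 54l9-9 7-3 36 1 5-5 0-4 1-1 0-11 2-3 2-1"/><path data-order="2" d="M435 18l3 0 1-1 8 0"/><path data-order="1" d="M347 17l79 0 1 1 8 0"/>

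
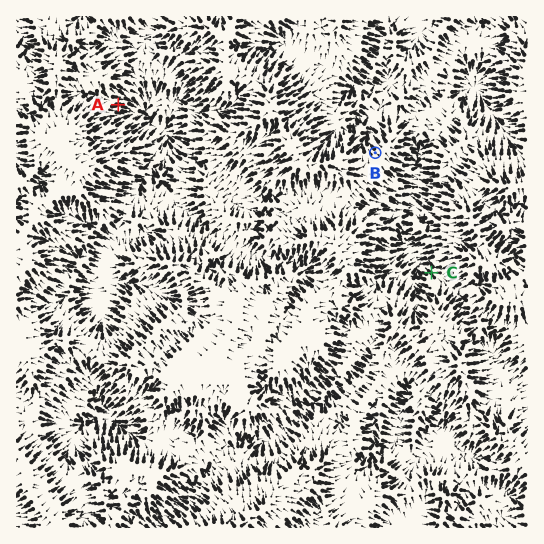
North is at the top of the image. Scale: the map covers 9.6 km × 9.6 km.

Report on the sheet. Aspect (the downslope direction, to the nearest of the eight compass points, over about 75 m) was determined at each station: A E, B NW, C NW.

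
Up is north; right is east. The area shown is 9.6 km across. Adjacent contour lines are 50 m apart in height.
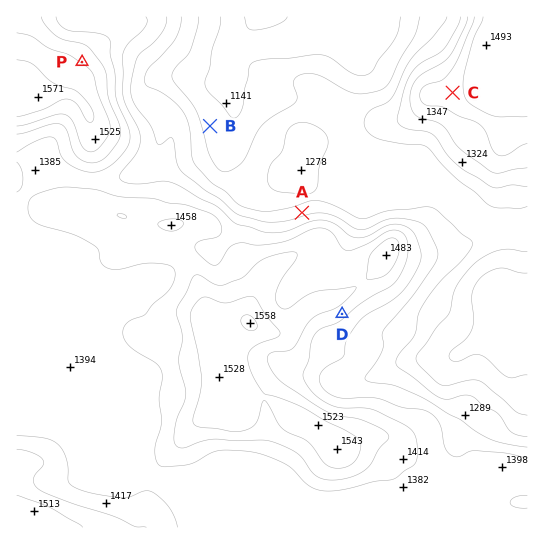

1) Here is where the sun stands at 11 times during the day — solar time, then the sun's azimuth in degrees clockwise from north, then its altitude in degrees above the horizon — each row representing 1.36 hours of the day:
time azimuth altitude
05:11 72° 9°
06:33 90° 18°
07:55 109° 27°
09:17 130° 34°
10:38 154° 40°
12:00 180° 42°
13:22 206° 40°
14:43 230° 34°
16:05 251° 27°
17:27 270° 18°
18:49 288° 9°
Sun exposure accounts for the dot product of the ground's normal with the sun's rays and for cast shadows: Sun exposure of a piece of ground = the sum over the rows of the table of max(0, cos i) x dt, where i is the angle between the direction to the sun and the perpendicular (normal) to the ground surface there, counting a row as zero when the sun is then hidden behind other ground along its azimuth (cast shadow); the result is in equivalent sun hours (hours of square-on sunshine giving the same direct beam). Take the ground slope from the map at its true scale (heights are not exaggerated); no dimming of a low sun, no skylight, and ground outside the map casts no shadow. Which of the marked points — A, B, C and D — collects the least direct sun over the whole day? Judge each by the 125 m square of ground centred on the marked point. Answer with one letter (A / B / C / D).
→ A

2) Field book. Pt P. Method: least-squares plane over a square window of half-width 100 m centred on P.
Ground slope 9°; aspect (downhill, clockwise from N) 35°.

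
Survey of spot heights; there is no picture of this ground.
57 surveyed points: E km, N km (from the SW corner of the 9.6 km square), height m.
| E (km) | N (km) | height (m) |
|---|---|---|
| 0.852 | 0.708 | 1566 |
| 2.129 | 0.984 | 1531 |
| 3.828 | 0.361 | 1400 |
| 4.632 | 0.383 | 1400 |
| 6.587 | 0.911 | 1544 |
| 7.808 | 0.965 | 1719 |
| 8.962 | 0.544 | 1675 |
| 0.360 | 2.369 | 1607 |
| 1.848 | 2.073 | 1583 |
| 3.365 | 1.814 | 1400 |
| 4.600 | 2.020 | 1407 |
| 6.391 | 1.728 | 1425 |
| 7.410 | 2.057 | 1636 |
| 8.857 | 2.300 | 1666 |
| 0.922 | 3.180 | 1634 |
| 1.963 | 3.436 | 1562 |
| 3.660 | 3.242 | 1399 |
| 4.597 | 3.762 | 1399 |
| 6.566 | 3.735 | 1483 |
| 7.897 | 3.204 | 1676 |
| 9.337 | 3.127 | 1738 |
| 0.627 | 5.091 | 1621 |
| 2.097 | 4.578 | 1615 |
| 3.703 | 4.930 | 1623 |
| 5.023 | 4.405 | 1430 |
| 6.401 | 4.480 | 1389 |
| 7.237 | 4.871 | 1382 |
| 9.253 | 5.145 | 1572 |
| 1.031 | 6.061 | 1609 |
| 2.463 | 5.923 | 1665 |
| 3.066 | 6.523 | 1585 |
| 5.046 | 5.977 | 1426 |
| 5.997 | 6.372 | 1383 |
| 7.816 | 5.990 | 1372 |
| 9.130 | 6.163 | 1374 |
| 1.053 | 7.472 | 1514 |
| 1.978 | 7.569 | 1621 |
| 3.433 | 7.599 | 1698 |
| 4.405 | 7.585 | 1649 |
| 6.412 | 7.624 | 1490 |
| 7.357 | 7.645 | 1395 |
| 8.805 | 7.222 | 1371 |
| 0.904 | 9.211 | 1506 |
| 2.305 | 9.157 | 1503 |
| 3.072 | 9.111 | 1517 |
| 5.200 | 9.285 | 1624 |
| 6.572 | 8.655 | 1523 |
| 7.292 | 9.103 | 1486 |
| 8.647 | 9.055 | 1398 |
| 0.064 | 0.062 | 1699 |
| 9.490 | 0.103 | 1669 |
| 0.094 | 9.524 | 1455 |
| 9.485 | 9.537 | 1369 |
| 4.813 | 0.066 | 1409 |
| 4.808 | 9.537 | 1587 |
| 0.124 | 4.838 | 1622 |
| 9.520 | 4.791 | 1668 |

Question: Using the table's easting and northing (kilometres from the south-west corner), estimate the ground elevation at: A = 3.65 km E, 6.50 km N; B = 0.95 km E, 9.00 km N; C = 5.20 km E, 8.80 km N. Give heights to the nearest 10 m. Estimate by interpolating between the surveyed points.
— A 1570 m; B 1510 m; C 1600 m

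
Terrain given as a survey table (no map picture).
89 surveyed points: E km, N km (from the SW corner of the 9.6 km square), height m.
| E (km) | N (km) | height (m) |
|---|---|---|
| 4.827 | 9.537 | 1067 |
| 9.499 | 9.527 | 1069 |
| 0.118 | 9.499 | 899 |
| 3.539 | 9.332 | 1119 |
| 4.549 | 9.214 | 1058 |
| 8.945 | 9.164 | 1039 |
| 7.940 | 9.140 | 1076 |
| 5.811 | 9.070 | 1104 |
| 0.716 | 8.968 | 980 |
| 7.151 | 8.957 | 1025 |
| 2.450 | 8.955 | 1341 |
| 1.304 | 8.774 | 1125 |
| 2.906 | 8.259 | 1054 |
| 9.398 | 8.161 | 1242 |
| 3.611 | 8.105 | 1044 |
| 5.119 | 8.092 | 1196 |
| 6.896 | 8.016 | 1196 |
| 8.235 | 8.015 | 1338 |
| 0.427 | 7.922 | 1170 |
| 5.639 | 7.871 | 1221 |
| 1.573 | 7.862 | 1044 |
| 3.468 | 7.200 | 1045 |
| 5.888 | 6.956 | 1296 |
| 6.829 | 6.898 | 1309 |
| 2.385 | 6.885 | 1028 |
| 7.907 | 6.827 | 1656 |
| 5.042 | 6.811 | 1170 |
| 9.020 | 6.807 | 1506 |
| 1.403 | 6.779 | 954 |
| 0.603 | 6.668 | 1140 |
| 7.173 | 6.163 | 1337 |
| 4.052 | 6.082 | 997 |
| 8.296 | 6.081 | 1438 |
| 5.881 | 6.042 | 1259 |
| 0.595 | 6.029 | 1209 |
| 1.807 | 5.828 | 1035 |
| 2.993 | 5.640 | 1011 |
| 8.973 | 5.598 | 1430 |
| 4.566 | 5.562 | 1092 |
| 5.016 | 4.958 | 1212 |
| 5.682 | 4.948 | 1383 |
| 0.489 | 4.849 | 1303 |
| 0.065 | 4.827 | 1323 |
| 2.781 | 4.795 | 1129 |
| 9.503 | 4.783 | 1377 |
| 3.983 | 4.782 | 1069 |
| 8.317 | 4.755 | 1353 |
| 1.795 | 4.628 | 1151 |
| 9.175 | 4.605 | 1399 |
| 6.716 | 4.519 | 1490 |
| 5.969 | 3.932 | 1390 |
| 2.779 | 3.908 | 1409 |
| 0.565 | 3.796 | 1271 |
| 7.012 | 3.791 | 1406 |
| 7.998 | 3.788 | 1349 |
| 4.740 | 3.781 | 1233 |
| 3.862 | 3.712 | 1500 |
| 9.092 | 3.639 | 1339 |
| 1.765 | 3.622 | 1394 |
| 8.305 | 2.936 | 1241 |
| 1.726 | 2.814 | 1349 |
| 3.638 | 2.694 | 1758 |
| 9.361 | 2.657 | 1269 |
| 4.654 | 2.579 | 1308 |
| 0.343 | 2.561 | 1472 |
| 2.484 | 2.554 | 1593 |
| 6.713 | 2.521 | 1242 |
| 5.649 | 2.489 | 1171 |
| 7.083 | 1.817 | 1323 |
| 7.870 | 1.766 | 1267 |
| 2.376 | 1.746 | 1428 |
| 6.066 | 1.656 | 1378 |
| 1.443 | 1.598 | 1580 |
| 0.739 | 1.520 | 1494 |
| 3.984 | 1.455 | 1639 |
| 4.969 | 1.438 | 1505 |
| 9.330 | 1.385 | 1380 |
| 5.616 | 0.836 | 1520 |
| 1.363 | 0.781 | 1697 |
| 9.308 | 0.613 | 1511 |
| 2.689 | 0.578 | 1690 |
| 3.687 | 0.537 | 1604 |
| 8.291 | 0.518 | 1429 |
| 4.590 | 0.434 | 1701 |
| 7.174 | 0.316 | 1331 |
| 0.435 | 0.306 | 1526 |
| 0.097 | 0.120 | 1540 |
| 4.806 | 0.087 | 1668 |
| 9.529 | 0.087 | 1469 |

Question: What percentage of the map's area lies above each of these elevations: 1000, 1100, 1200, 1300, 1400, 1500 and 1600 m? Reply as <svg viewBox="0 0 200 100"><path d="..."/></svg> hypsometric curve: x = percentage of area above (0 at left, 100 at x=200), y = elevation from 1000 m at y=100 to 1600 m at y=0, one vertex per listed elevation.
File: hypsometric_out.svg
<svg viewBox="0 0 200 100"><path d="M194 100l-38-17-22-16-29-17-47-17-25-16-15-17"/></svg>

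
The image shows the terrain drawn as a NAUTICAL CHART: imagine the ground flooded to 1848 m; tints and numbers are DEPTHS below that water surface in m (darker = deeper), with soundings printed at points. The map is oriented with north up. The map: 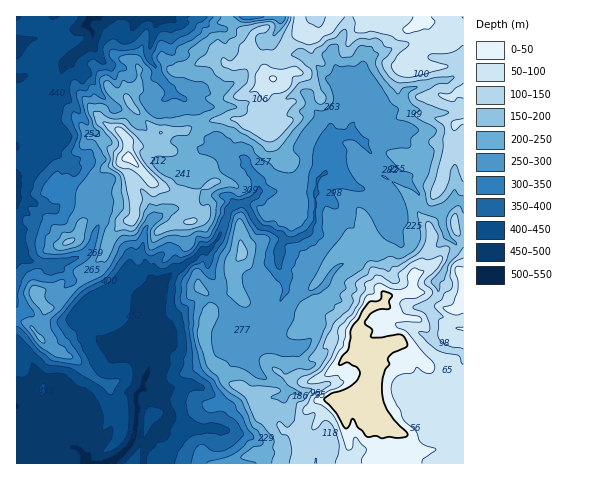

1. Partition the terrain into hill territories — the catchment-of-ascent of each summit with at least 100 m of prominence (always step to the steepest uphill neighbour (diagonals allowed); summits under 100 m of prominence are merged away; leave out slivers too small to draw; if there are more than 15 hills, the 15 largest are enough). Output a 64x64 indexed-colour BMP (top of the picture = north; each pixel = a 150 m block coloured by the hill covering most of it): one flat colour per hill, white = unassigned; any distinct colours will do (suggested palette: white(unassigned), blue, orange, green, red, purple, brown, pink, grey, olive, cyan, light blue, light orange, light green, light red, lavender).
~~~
<image width="64" height="64" href="data:image/bmp;base64,Qk12CAAAAAAAAHYAAAAoAAAAQAAAAEAAAAABAAQAAAAAAAAIAAATCwAAEwsAABAAAAAAAAAA////ALR3HwAOf/8ALKAsACgn1gC9Z5QAS1aMAMJ34wB/f38AIr28AM++FwDox64AeLv/AIrfmACWmP8A1bDFABERERERERERERERERERERERERERERERERERERERERERERERERERERERERERERERERERERERERERERERERERERERERERERERERERERERERERERERERERERERERERERERERERERERERERERERERERERERERERERERERERERERERERERERERERERERERERERERERERERERERERERERERERERERERERERERERERERERERERERERERERERERERERERERERERERERERERERERERERERERERERERERERERERERERERERERERERERERERERERERERERERERERERERERERERERERERERERERERERERERERERERERERERERERERERERERERERERERERERERERERERERERERERERERERERERERERERERERERERERERERERERERERERERERERERERERERERERERERERERERERERERERERERERERERERERERERERERERERERERERERERERERERERERERERERERERERERERERERERERERERERERERERERERERERERERERERERERERERERERERERERERERERERERERERERERERERERERERERERERERERERERERERERERERERERERERERERERERERERERERERERERERERERERERERERERERERERERERERERERERERERERERERERERERERERERERERERERERERERERERERERERERERERERERERERERERERERERERERERERERERERERERERERERERERERERERERERERERERERERERERERERERERERERERERERERERERERERERERERERERERERERERERERERERERERERERERERERERERERERERERERERERERERERERERERERERERERERERERERERERERERERERERERERERERERERERERERETMRERETERERERERERERERERERERERERERERERERERETMzERERMxERERERERERERERERERERERERERERERERERMzMxEREzERERERERERERERERERERERERERERERERERMzMzMRETMRERERERERERERERERERERERERERERERERMzMzMzMzMzERERERERERERERERERERERERERERERERMzMzMzMzMzMzEREREREREREREREREREREREREREREREREzMzMzMzMzMzERERERERERERERERERERERERERERERERMzMzMzMzMzMxERERERERERERERERERERERERERERERETMzMzMzMzMzMRERERERERERERERERERERERERERERERMzMzMzMzMzMzERERERERERERERERERERERERERERERETMzMzMzMzMzMRERERERERERERERERERERERERERERERMzMzMzMzMzMzERERERERERERERERERERERERERERERETMzMzMzMzMzMRERERERERERERERERERERERERERERERMzMzMzMzMzMzEREREREREREREREREREiERERERERERMzMzMzMzMzMzMzEREREREREREREREREiIiEREREREREzMzMzMzMzMzMzMxERERERERERERERESIiIhERERERETMzMzMzMzMzMzMzMzMRERERERERERESIiIiEREREREzMzMzMzMzMzMzMzMzMzMzMRERERERESIiIiIREREREzMzMzMzMzMzMzMzMyIzMzMzEREREREzMiIiIhEREREzMzMzMzMzMzMzMzMyIiMzMzMxEREREzMyIiIiERERERMzMzMzMzMzMzMzMzIiIiMzMzERERMzMzIiIiIRERERETMzMzMzMzMzMzIiIiIiIjMzMREREzMzMiIiIhEREREREzMzMzMzMzMzMiIiIiIiIiIhEREzMzMiIiIiERERERETMzMzMzMzMzMiIiIiIiIiIiIREiIjMiIiIiIRERERERMzMzMzMzMzMiIiIiIiIiIiIiIiIiIiIiIiIhERERERMzMzMzMzMzMiIiIiIiIiIiIiIiIiIiIiIiIiEREREREzMzMzMzMzMyIiIiIiIiIiIiIiIiIiIiIiIiIREREREzMzMzMzMzMzIiIiIiIiIiIiIiIiIiIiIiIiIhEREREzMzMzMzMzMzIiIiIiIiIiIiIiIiIiIiIiIiIiEREREzMzMzMzMzMyIiIiIiIiIiIiIiIiIiIiIiIiIiIREREzMzMzMzMzMyIiIiIiIiIiIiIiIiIiIiIiIiIiIhERETMzMzMzMzMyIiIiIiIiIiIiIiIiIiIiIiIiIiIiERERMzMzMzMzESIiIiIiIiIiIiIiIiIiIiIiIiIiIiIRERETMzMzMRERIiIiIiIiIiIiIiIiIiIiIiIiIiIiIhERERMzMxERERIiIiIiIiIiIiIiIiIiIiIiIiIiIiIiERERETMzEREREiIiIiIiIiIiIiIiIiIiIiIiIiIiIiIRERERETERERESIiIiIiIiIiIiIiIiIiIiIiIiIiIiIhERERERERERERIiIiIiIiIiIiIiIiIiIiIiIiIiIiIiERERERERERERESIiIiIiIiIiIiIiIiIiIiIiIiIiIiIRERERERERERERIiIiIjMiIiIiIiIiIiIiIiIiIiIiIhEREREREREREREiIiIjMzIiIiIiIiIiIiIiIiIiIiIi"/>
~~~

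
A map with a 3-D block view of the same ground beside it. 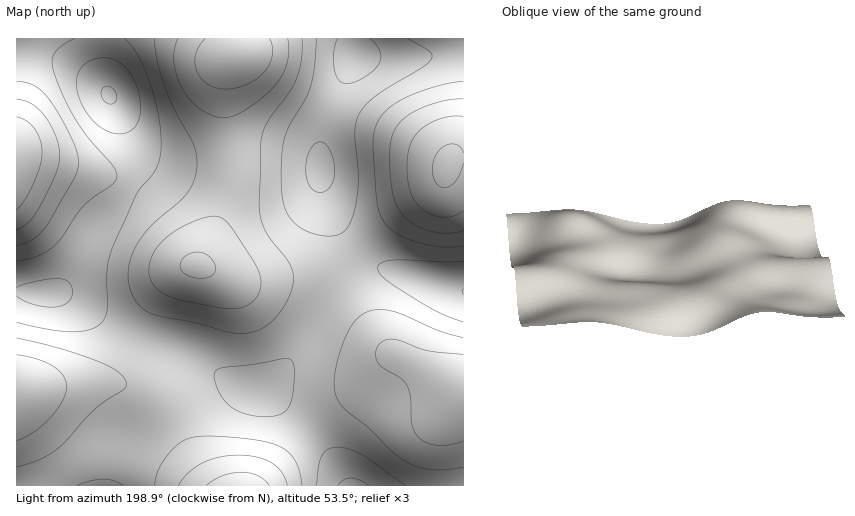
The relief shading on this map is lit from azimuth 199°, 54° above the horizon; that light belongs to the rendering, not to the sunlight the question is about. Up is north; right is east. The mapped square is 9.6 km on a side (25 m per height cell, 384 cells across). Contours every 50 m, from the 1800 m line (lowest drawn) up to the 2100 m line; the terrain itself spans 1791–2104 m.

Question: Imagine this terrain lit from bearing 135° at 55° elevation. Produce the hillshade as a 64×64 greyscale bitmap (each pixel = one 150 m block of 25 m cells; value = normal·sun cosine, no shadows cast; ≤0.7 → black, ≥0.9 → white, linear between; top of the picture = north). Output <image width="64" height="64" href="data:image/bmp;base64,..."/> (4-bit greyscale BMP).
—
<image width="64" height="64" href="data:image/bmp;base64,Qk12CAAAAAAAAHYAAAAoAAAAQAAAAEAAAAABAAQAAAAAAAAIAAATCwAAEwsAABAAAAAAAAAAAAAAABEREQAiIiIAMzMzAERERABVVVUAZmZmAHd3dwCIiIgAmZmZAKqqqgC7u7sAzMzMAN3d3QDu7u4A////AHd3d3dmZ3iJqrzN3d3d3cy7qYdlRERFZneIiId3ZmZmZnd3d3d3eImau8zd3d3d3Muph2ZVRVVmd4iIh3ZmZmZmZmd3d3eIiaq7zM3d3d3dzLqYdmVVVmZ3iIh3dmZVVVVmZnd3eIiZmqu8zN3d3d3Mu6mHdmZmZ3eIiId3ZmVVVVVmZ3eIiJmaq7vMzN3d3czLqpiHdmZnd4iIiId2ZVVVVVZmd3iImZqqq7vMzMzMzMu6qYh3d3d4iJmYiHdmZVVVVWZneIiJmZqqq7u8zMzMy7upmIh3d4iJmZmZiHZmVVVVVmZ3iImZmZqqqru7u8y7u6qZiIiIiJmZqpmYh3ZlVVVVZnd4iImZmZqqqqu7u7u7uqmZiIiImZqqqpmId2ZVVVVWZ3iIiJmZmZmaqqqru7u6qpmYiImZmqqqqpmHdmVVVVZnd4iIiZmZmZmZqqqqu7qqqZmZmZmaqqqqqYh3ZlVVVmd3iIiJmZmZmZmZmqqqqqqqqZmZmZmqqqqqmYh2ZlZmZ3eIiImZmZmZmZmZmqqqu6qqmZmZmZqqqqqpmId2ZmZ3eIiJmZmZmZiIiJmZmqq7u6qqmZmZmaqruqqZmId3d3iIiZmZmZmZmIiIiImZqru7u6qZmZmZqqu7qqqZiIiIiImZmZmZmZmYiIiIiJmaq7u7uqmZmZmaq7u7uqqZmZmZmZmZmZmZmZiIiHeIiZqru7u7qpmZmZqru7u7uqqqqqqqmZmZmZmZmIiHd3eImaq7zLu6qZmZmqu7u7u7u6qqqqqqmZmZiIiIiHd3d3eJmrvMzLuqmZmaq7u8zMu7u7u7uqqZmYiIiIiHd2ZmZ3iau8zMy7qqmaqru8zMzMy7u7u7qpmYiIiIh3d2ZmZmeImrvMzMu6qqqqu7zMzMzMzMy7uqmYiHd3d3d2ZmVVZniaq8zMzLu6qqq7u8zMzMzMzMu6qZiHd3Z3dmZmVVVWZ4mrvMzMy7uqqru7u7vMzMzMy7upmHdmZmZmZmZVVVVniZq8zMzLu6qqq7u7u7u7zMzLu6mYd2ZmZmZmZlVVVWZ4mrvMzMu7qqqqq7qqq7u7u7u7qph3ZmZmZmZmZVVVZniZq7zMy7uqqqqqqqqqqru7u7uqmYd2ZmZmZmZmVVVmd4mqu7u7uqqqmZmZmZmaqru7u7qpiHdmZmZmZmZmZmZ3iZqqu7qqqZmZmZh4iImaq7u7u6qZiHd3d3d3d2ZmZneImaqqqqmZmIiIhmZ3eJmru8zMu6qZiHd3d3d3d3d3d4iZmZmZmYiId3dlVWZ3iaq8zMzMu6qZiIiIh3d3d3eIiImZmZmIh3dmZlREVWd4mrzM3dzMu6qZiIiIiIiIiIiImZmYiId3ZlVVQzRFVniavM3d3dzMuqmZiIiIiIiImZmZmYiId3ZlVERDMzRWZ5q7zd3u3dzLupmYiIiIiZmZmZmZmIh3ZlVEMzIjM0VniavN3e7u3cy6qZiIiIiJmZqqqpmZiHdmVUQzMiIzRVeJq7zd7u7t3MuqmIiIiImZqqqqqpmYh2ZVRDMyIiM0VniavM3e7u3dy7qZiHeIiZmqq7uqqpmIdmVUMzIiIjRWeJmrzN3e7d3MupmHd3eImaq7u7u6qZiHZlVDMiIiM0Vniaq8zd3d3cy6mYd3d3iJqru7u7uqqYh3ZVRDMiIzRVZ4mqvMzd3dzLqZh3Zmd4mau7zMy7uqmYh2VUMyIiNEVniJqrvMzdzMuqmHZmZneJqrzMzMy7uqmIdlVDMiIzRWZ4maq7zMzMy6qYdmZmZ4mau8zMzMy7qpiHZUQzIzNFZniJmqu8zMzLuph2ZVVmeJq7zMzMzMu6qYdmRDMzNEVmeImaqru8zLu6mHZlVVZ4mqvMzMzMzLuqmHZUQzM0RWd4iZqqu7u7u7qYd2VVVneJq7zMzMzMy7qYd2VEM0RWZ4iZmqqru7u7qpiHZVVWZ4mrvMzMzMzMu6mHZlRERVZ4iZqqqqu7u7uqmIdlVVVniaq7zMzd3MzLqZh2VURVZniZqqu7u7u6qqqYh2ZVVWd4mrvMzN3dzMu6mYdlVVVneJqru7u7qqqqqZiHZVVVZniau8zN3d3dzLupiHZVVWeJqrvMy7uqqqmZiHdlVVVmeJq7zN3d3d3cy6qYd2VWZ4mrvMzMu6qpmZiHdmVURVZ4mrvM3d3d3d3Mu6mHZmZniavMzMy7qpmYiHdmVUREVniavM3d3u7u3dzLqph2Zmd5q8zNzMuqmYh3dmVURERVaJq8zd7u7u7u3cy6mHZlZniavMzMy6qZh3dmVUQzNEVnirzN3u7u7u7t3LuYdmVmeJq8zMy7qpiHdmVUQzMzRWeJvM3u7u7u7u3du6l2ZVZniavMzLuqmYd2ZUQzMiM0Vomrzd7u7u7u7d3LqYdlVWeJqrvMu7qZh3ZlRDMiIjRWeavN3u7u7u7t3buph2VVVniaq7u7uqmYd2VUMyIiI0V4m8zd3d3d3d3du6mHZVVWZ4mqu7u7qpmHdlVDIiIjRWiavM3d3d3d3My6qYdlVVVniZq7zMu7qZh3ZUQyIiI0Z4mrzMzMzMzMzKqZh2VVVWZ4mrvMzMu6qZh2VEMiIjRWiaq7u7u7u7u7mZiHZlVVZniau8zMzMu6qYdlRDIiNFZ4mqqqqqqqqqqZiHdmVVVmeJq7zN3dzMu6mHZUQzM0VniJmqqZmYiImYiId3ZmVmd4mrvM3d3czLuph2VDMzRVZ4mZmZmIiIiI"/>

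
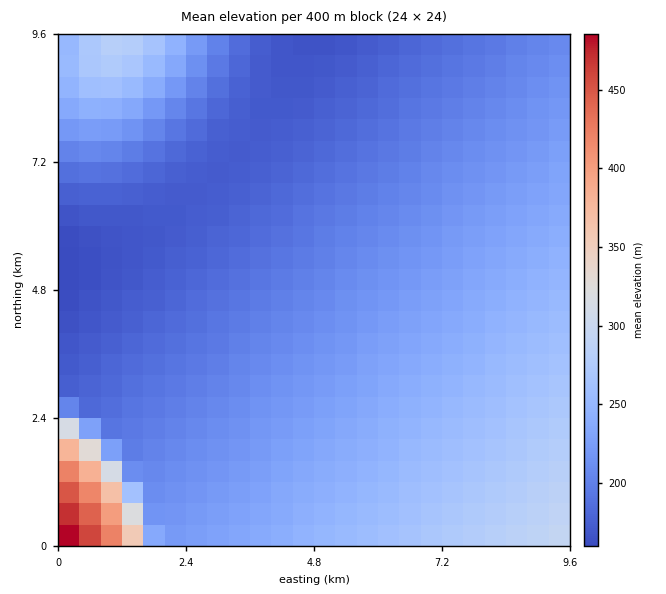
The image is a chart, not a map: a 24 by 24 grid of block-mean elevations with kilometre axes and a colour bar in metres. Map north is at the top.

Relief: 160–500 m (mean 220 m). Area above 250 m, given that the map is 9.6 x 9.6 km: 16.8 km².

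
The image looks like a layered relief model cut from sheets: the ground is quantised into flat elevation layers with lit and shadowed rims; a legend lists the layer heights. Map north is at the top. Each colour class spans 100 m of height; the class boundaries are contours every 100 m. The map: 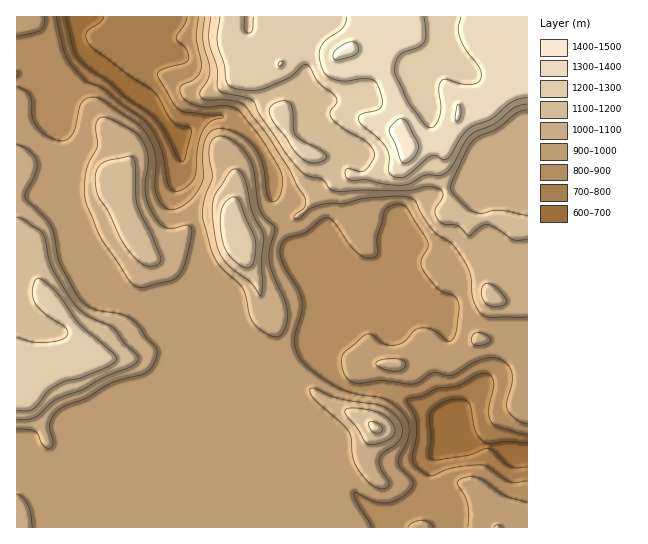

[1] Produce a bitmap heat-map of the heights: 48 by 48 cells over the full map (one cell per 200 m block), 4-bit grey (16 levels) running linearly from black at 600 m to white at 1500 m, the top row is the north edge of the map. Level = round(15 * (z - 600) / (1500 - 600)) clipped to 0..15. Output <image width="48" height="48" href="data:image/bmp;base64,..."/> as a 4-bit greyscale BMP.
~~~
<image width="48" height="48" href="data:image/bmp;base64,Qk32BAAAAAAAAHYAAAAoAAAAMAAAADAAAAABAAQAAAAAAIAEAAATCwAAEwsAABAAAAAAAAAAAAAAABEREQAiIiIAMzMzAERERABVVVUAZmZmAHd3dwCIiIgAmZmZAKqqqgC7u7sAzMzMAN3d3QDu7u4A////AHdmZmZmZmZmZmVVVVVVVWZlRFVVRFZ3ZndmZmZmZmZmZmVVVVVVVWZURERERFZmZnZmZmZmZmZmZlVVVVVVVmVVVURERFZmVWZmZmZmZmZmZlVVVVVVVlVWZlRERVZVRGZmZmZmZmZmZmVVVVVVVVVndlVEVVVEM2ZmZmZmZmZmZmVVVVVVVVZ3ZlQzNEQzImZmZmZmZmZmZmVVVVVVVVd3ZUMiIiIiEWZ3ZmZmZmZmZmVVVVVVVWeIdlMiIiIhEWZ3ZmZmZmZmZmVVVVVVVWeJmGMiIiIiI3d2ZmZmZmZmZlVVVVVVVmiaqGMiIiIzRJmHZmZmZmZmZVVVVWZmZomZh1MiIiI0VbqYdmZmZmZmZVVVVWZmd4h3ZUMiIiI1VrupmHZmZmZmVVVVVmZndmVVREQzIiI0Vru6qph2ZmZlVVVVVmZmZVVVVVVERDM0Vbu6qqqYd2ZVVVVVVVZlVVZmZmZVVUNEVbu7u7uqmHZVVVVVVVZVVVZnd3ZlZlVFVbu7u7uqmHZlVVVVVWZVVVVmZmZmVmZmZaqqqqqph3ZlVVVVVmZVVVVVVVZlVmd2ZaqaqqmYh2ZmVVVVZ3ZVVVVVVVVVVWdmZpmqqpiHdmZVVVVWeIdVVVVVVVVVVWZmZpqrqYdmZlVVVVVWiHdVVVVVVVVVVWeIiJq7qGZVZmVVVVVXiHZVVVVVVVVVVWiZiKqqhlVWZ3ZlVVVniHZVVVVVVVVVVWiYd6qpdlVWd3d2VVZ4mGVVVVVVVVVWZmiHd5qYZVVmeIiHZWeal2VVVVVVVVVWZnh3d5mXZVZniZiHZnm7p1VVVVVVVVVWZoh3d5mXZVZ4mZiHZnq7qGVVVVVVVVVWZ4h4iJmHZWZ4mZh3doq7qGVVVVVlVVVXeIiImZh2VWeJmYdmd4u6l2ZmVVZlVVVoiJiJmYdmVWeJmHZWZ5q6hmZ2ZmZlVVZ4mYiIiHdlVniZmGVFV4qpdVZnd3dmZWeImIiIiHZlVniamGRERompdVZ3iIiIiIiIiHd4d3dlVniamGQzNXiYdVZ4iZqqq7qZmHd3d4dmVniZmGQyNXiIZVaJmaqqvMurqHd3d4dmVWeIiGQiJXiHZWiaqqqqvd3LuXd3d3ZlVWd4iGQhJXh2VXmqqpmave3My4d3d2ZVVWd4h1MhJHdlVoqqmZqrze3M3Kh3d2VVVWd3dUISI1VEaKqpmau83u3M3cqYd1VVVWZ2VCEiMzNFebqZmrvMzdy83d3Kh1VURVZUMhE0RVVXiqqZmqu7zMu73d3cuVVURFVDERJFZ3iJmaqZmqu7zMur3d3dzFVEREMhESNFVomruqmZq7u8zLqrzMzNzFVERDIRIjNERnq7u7qqvMzMzLqru7zMzFVEQyESIzMzRYq7u8uqzd3czLqqqrzMzFVEMhEiMzMzRpq6q7u7ze3d3Mu6q8zMzFVUMRIiMzMzR5qqqru7vN3d3dy6q8zMzFVUMSIiMzMzR5qqqry6u83d3dzKrMzMzGZUIREiMzIzRpqqq7u6q7zd3dy6vMzMzA=="/>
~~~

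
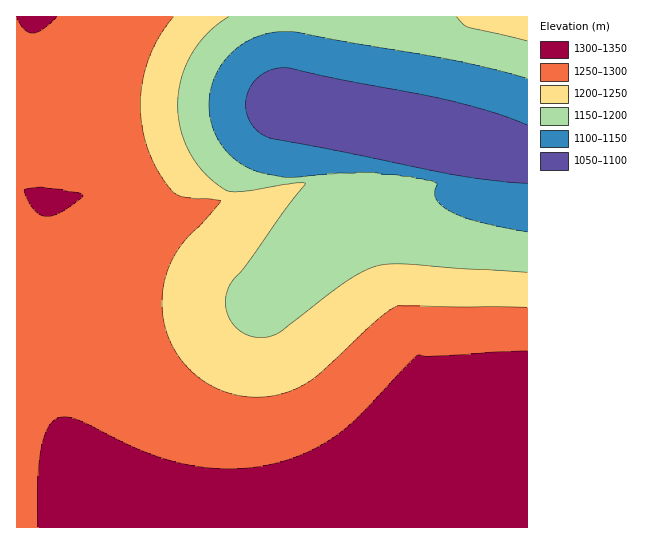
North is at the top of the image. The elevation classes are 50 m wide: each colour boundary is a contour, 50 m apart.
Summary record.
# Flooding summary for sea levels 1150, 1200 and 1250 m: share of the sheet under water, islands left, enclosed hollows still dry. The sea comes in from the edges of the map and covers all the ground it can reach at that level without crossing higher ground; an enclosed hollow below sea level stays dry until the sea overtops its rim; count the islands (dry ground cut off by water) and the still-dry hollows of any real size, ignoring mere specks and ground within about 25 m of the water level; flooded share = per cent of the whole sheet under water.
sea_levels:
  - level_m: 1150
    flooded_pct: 16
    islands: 0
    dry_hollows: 0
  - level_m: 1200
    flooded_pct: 32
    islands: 0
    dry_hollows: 0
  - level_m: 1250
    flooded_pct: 46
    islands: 0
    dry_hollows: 0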